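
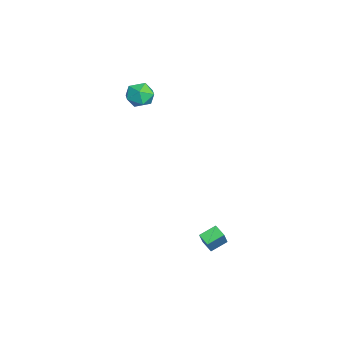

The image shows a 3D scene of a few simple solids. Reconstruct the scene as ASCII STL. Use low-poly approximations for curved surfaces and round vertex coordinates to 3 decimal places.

solid 
facet normal -0.554 0.158 -0.818
outer loop
vertex 3.01 3.801 -3.964
vertex 3.615 4.228 -4.291
vertex 3.418 2.874 -4.42
endloop
endfacet
facet normal -0.747 -0.528 0.404
outer loop
vertex 4.265 2.632 -3.169
vertex 3.01 3.801 -3.964
vertex 3.418 2.874 -4.42
endloop
endfacet
facet normal -0.554 0.158 -0.817
outer loop
vertex 3.418 2.874 -4.42
vertex 3.615 4.228 -4.291
vertex 4.023 3.302 -4.747
endloop
endfacet
facet normal 0.368 -0.834 -0.411
outer loop
vertex 4.023 3.302 -4.747
vertex 4.265 2.632 -3.169
vertex 3.418 2.874 -4.42
endloop
endfacet
facet normal -0.367 0.835 0.410
outer loop
vertex 3.01 3.801 -3.964
vertex 4.462 3.986 -3.04
vertex 3.615 4.228 -4.291
endloop
endfacet
facet normal -0.747 -0.528 0.403
outer loop
vertex 3.857 3.558 -2.713
vertex 3.01 3.801 -3.964
vertex 4.265 2.632 -3.169
endloop
endfacet
facet normal -0.368 0.834 0.411
outer loop
vertex 3.857 3.558 -2.713
vertex 4.462 3.986 -3.04
vertex 3.01 3.801 -3.964
endloop
endfacet
facet normal 0.747 0.528 -0.404
outer loop
vertex 3.615 4.228 -4.291
vertex 4.462 3.986 -3.04
vertex 4.023 3.302 -4.747
endloop
endfacet
facet normal 0.367 -0.835 -0.411
outer loop
vertex 4.87 3.059 -3.496
vertex 4.265 2.632 -3.169
vertex 4.023 3.302 -4.747
endloop
endfacet
facet normal 0.748 0.528 -0.404
outer loop
vertex 4.023 3.302 -4.747
vertex 4.462 3.986 -3.04
vertex 4.87 3.059 -3.496
endloop
endfacet
facet normal 0.554 -0.159 0.817
outer loop
vertex 4.87 3.059 -3.496
vertex 3.857 3.558 -2.713
vertex 4.265 2.632 -3.169
endloop
endfacet
facet normal 0.554 -0.158 0.817
outer loop
vertex 4.462 3.986 -3.04
vertex 3.857 3.558 -2.713
vertex 4.87 3.059 -3.496
endloop
endfacet
facet normal -0.630 -0.717 0.298
outer loop
vertex -3.532 -0.588 4.043
vertex -3.034 -1.239 3.53
vertex -2.796 -1.065 4.451
endloop
endfacet
facet normal -0.573 -0.206 0.793
outer loop
vertex -3.532 -0.588 4.043
vertex -2.796 -1.065 4.451
vertex -2.909 -0.118 4.615
endloop
endfacet
facet normal -0.765 0.413 0.494
outer loop
vertex -3.532 -0.588 4.043
vertex -2.909 -0.118 4.615
vertex -3.217 0.292 3.795
endloop
endfacet
facet normal -0.941 0.284 -0.185
outer loop
vertex -3.532 -0.588 4.043
vertex -3.217 0.292 3.795
vertex -3.294 -0.4 3.124
endloop
endfacet
facet normal -0.857 -0.414 -0.307
outer loop
vertex -3.532 -0.588 4.043
vertex -3.294 -0.4 3.124
vertex -3.034 -1.239 3.53
endloop
endfacet
facet normal 0.113 -0.157 0.981
outer loop
vertex -2.909 -0.118 4.615
vertex -2.796 -1.065 4.451
vertex -2.026 -0.48 4.456
endloop
endfacet
facet normal 0.021 -0.983 0.180
outer loop
vertex -2.796 -1.065 4.451
vertex -3.034 -1.239 3.53
vertex -2.103 -1.172 3.785
endloop
endfacet
facet normal -0.346 -0.493 -0.798
outer loop
vertex -3.034 -1.239 3.53
vertex -3.294 -0.4 3.124
vertex -2.411 -0.762 2.965
endloop
endfacet
facet normal -0.480 0.637 -0.602
outer loop
vertex -3.294 -0.4 3.124
vertex -3.217 0.292 3.795
vertex -2.524 0.185 3.129
endloop
endfacet
facet normal -0.197 0.845 0.497
outer loop
vertex -3.217 0.292 3.795
vertex -2.909 -0.118 4.615
vertex -2.286 0.359 4.05
endloop
endfacet
facet normal 0.941 -0.284 0.185
outer loop
vertex -1.788 -0.292 3.537
vertex -2.026 -0.48 4.456
vertex -2.103 -1.172 3.785
endloop
endfacet
facet normal 0.765 -0.413 -0.494
outer loop
vertex -1.788 -0.292 3.537
vertex -2.103 -1.172 3.785
vertex -2.411 -0.762 2.965
endloop
endfacet
facet normal 0.573 0.206 -0.793
outer loop
vertex -1.788 -0.292 3.537
vertex -2.411 -0.762 2.965
vertex -2.524 0.185 3.129
endloop
endfacet
facet normal 0.630 0.717 -0.298
outer loop
vertex -1.788 -0.292 3.537
vertex -2.524 0.185 3.129
vertex -2.286 0.359 4.05
endloop
endfacet
facet normal 0.857 0.414 0.307
outer loop
vertex -1.788 -0.292 3.537
vertex -2.286 0.359 4.05
vertex -2.026 -0.48 4.456
endloop
endfacet
facet normal 0.480 -0.637 0.602
outer loop
vertex -2.103 -1.172 3.785
vertex -2.026 -0.48 4.456
vertex -2.796 -1.065 4.451
endloop
endfacet
facet normal 0.197 -0.845 -0.497
outer loop
vertex -2.411 -0.762 2.965
vertex -2.103 -1.172 3.785
vertex -3.034 -1.239 3.53
endloop
endfacet
facet normal -0.113 0.157 -0.981
outer loop
vertex -2.524 0.185 3.129
vertex -2.411 -0.762 2.965
vertex -3.294 -0.4 3.124
endloop
endfacet
facet normal -0.021 0.983 -0.180
outer loop
vertex -2.286 0.359 4.05
vertex -2.524 0.185 3.129
vertex -3.217 0.292 3.795
endloop
endfacet
facet normal 0.346 0.493 0.798
outer loop
vertex -2.026 -0.48 4.456
vertex -2.286 0.359 4.05
vertex -2.909 -0.118 4.615
endloop
endfacet

endsolid


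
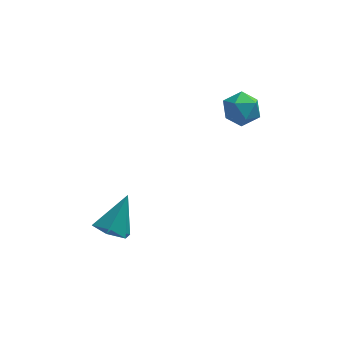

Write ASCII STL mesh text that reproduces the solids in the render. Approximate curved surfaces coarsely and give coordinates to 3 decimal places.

solid 
facet normal 0.139 -0.034 0.990
outer loop
vertex 2.166 0.959 0.617
vertex 1.937 0.338 0.628
vertex 2.584 0.451 0.541
endloop
endfacet
facet normal 0.611 0.401 0.682
outer loop
vertex 2.166 0.959 0.617
vertex 2.584 0.451 0.541
vertex 2.649 0.992 0.165
endloop
endfacet
facet normal 0.250 0.909 0.334
outer loop
vertex 2.166 0.959 0.617
vertex 2.649 0.992 0.165
vertex 2.042 1.213 0.018
endloop
endfacet
facet normal -0.446 0.787 0.426
outer loop
vertex 2.166 0.959 0.617
vertex 2.042 1.213 0.018
vertex 1.602 0.809 0.304
endloop
endfacet
facet normal -0.516 0.205 0.832
outer loop
vertex 2.166 0.959 0.617
vertex 1.602 0.809 0.304
vertex 1.937 0.338 0.628
endloop
endfacet
facet normal 0.979 0.022 0.201
outer loop
vertex 2.649 0.992 0.165
vertex 2.584 0.451 0.541
vertex 2.718 0.391 -0.104
endloop
endfacet
facet normal 0.213 -0.682 0.700
outer loop
vertex 2.584 0.451 0.541
vertex 1.937 0.338 0.628
vertex 2.278 -0.013 0.182
endloop
endfacet
facet normal -0.846 -0.296 0.444
outer loop
vertex 1.937 0.338 0.628
vertex 1.602 0.809 0.304
vertex 1.671 0.208 0.035
endloop
endfacet
facet normal -0.732 0.647 -0.212
outer loop
vertex 1.602 0.809 0.304
vertex 2.042 1.213 0.018
vertex 1.736 0.749 -0.341
endloop
endfacet
facet normal 0.395 0.844 -0.362
outer loop
vertex 2.042 1.213 0.018
vertex 2.649 0.992 0.165
vertex 2.383 0.862 -0.428
endloop
endfacet
facet normal 0.446 -0.787 -0.426
outer loop
vertex 2.154 0.241 -0.417
vertex 2.718 0.391 -0.104
vertex 2.278 -0.013 0.182
endloop
endfacet
facet normal -0.250 -0.909 -0.334
outer loop
vertex 2.154 0.241 -0.417
vertex 2.278 -0.013 0.182
vertex 1.671 0.208 0.035
endloop
endfacet
facet normal -0.611 -0.401 -0.682
outer loop
vertex 2.154 0.241 -0.417
vertex 1.671 0.208 0.035
vertex 1.736 0.749 -0.341
endloop
endfacet
facet normal -0.139 0.034 -0.990
outer loop
vertex 2.154 0.241 -0.417
vertex 1.736 0.749 -0.341
vertex 2.383 0.862 -0.428
endloop
endfacet
facet normal 0.516 -0.205 -0.832
outer loop
vertex 2.154 0.241 -0.417
vertex 2.383 0.862 -0.428
vertex 2.718 0.391 -0.104
endloop
endfacet
facet normal 0.732 -0.647 0.212
outer loop
vertex 2.278 -0.013 0.182
vertex 2.718 0.391 -0.104
vertex 2.584 0.451 0.541
endloop
endfacet
facet normal -0.395 -0.844 0.362
outer loop
vertex 1.671 0.208 0.035
vertex 2.278 -0.013 0.182
vertex 1.937 0.338 0.628
endloop
endfacet
facet normal -0.979 -0.022 -0.201
outer loop
vertex 1.736 0.749 -0.341
vertex 1.671 0.208 0.035
vertex 1.602 0.809 0.304
endloop
endfacet
facet normal -0.213 0.682 -0.700
outer loop
vertex 2.383 0.862 -0.428
vertex 1.736 0.749 -0.341
vertex 2.042 1.213 0.018
endloop
endfacet
facet normal 0.846 0.296 -0.444
outer loop
vertex 2.718 0.391 -0.104
vertex 2.383 0.862 -0.428
vertex 2.649 0.992 0.165
endloop
endfacet
facet normal -0.374 -0.500 -0.781
outer loop
vertex -1.343 -2.163 -3.627
vertex -1.795 -1.703 -3.705
vertex -1.224 -1.652 -4.011
endloop
endfacet
facet normal 0.983 -0.146 0.111
outer loop
vertex -1.343 -2.163 -3.627
vertex -1.224 -1.652 -4.011
vertex -1.285 -1.017 -2.635
endloop
endfacet
facet normal -0.374 -0.501 -0.781
outer loop
vertex -1.224 -1.652 -4.011
vertex -1.795 -1.703 -3.705
vertex -1.677 -1.192 -4.089
endloop
endfacet
facet normal 0.709 0.652 -0.270
outer loop
vertex -1.224 -1.652 -4.011
vertex -1.677 -1.192 -4.089
vertex -1.285 -1.017 -2.635
endloop
endfacet
facet normal -0.373 -0.501 -0.781
outer loop
vertex -1.677 -1.192 -4.089
vertex -1.795 -1.703 -3.705
vertex -2.248 -1.243 -3.784
endloop
endfacet
facet normal -0.133 0.988 -0.083
outer loop
vertex -1.677 -1.192 -4.089
vertex -2.248 -1.243 -3.784
vertex -1.285 -1.017 -2.635
endloop
endfacet
facet normal -0.372 -0.501 -0.782
outer loop
vertex -2.248 -1.243 -3.784
vertex -1.795 -1.703 -3.705
vertex -2.367 -1.754 -3.4
endloop
endfacet
facet normal -0.700 0.526 0.483
outer loop
vertex -2.248 -1.243 -3.784
vertex -2.367 -1.754 -3.4
vertex -1.285 -1.017 -2.635
endloop
endfacet
facet normal -0.372 -0.501 -0.782
outer loop
vertex -2.367 -1.754 -3.4
vertex -1.795 -1.703 -3.705
vertex -1.914 -2.214 -3.321
endloop
endfacet
facet normal -0.426 -0.271 0.863
outer loop
vertex -2.367 -1.754 -3.4
vertex -1.914 -2.214 -3.321
vertex -1.285 -1.017 -2.635
endloop
endfacet
facet normal -0.374 -0.500 -0.781
outer loop
vertex -1.914 -2.214 -3.321
vertex -1.795 -1.703 -3.705
vertex -1.343 -2.163 -3.627
endloop
endfacet
facet normal 0.417 -0.607 0.677
outer loop
vertex -1.914 -2.214 -3.321
vertex -1.343 -2.163 -3.627
vertex -1.285 -1.017 -2.635
endloop
endfacet

endsolid


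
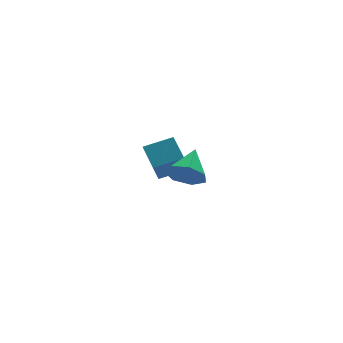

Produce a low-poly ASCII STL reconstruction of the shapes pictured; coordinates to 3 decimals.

solid 
facet normal -0.570 -0.649 -0.503
outer loop
vertex -0.484 -2.053 -0.634
vertex -0.919 -2.348 0.24
vertex -1.207 -1.603 -0.395
endloop
endfacet
facet normal 0.337 0.802 -0.493
outer loop
vertex -0.484 -2.053 -0.634
vertex -1.207 -1.603 -0.395
vertex 0.079 -1.212 1.12
endloop
endfacet
facet normal -0.570 -0.649 -0.503
outer loop
vertex -1.207 -1.603 -0.395
vertex -0.919 -2.348 0.24
vertex -1.714 -1.713 0.322
endloop
endfacet
facet normal -0.256 0.966 -0.032
outer loop
vertex -1.207 -1.603 -0.395
vertex -1.714 -1.713 0.322
vertex 0.079 -1.212 1.12
endloop
endfacet
facet normal -0.571 -0.649 -0.503
outer loop
vertex -1.714 -1.713 0.322
vertex -0.919 -2.348 0.24
vertex -1.622 -2.301 0.977
endloop
endfacet
facet normal -0.456 0.630 0.629
outer loop
vertex -1.714 -1.713 0.322
vertex -1.622 -2.301 0.977
vertex 0.079 -1.212 1.12
endloop
endfacet
facet normal -0.571 -0.648 -0.504
outer loop
vertex -1.622 -2.301 0.977
vertex -0.919 -2.348 0.24
vertex -1.002 -2.925 1.077
endloop
endfacet
facet normal -0.113 0.047 0.992
outer loop
vertex -1.622 -2.301 0.977
vertex -1.002 -2.925 1.077
vertex 0.079 -1.212 1.12
endloop
endfacet
facet normal -0.570 -0.649 -0.504
outer loop
vertex -1.002 -2.925 1.077
vertex -0.919 -2.348 0.24
vertex -0.319 -3.113 0.546
endloop
endfacet
facet normal 0.515 -0.345 0.785
outer loop
vertex -1.002 -2.925 1.077
vertex -0.319 -3.113 0.546
vertex 0.079 -1.212 1.12
endloop
endfacet
facet normal -0.571 -0.649 -0.503
outer loop
vertex -0.319 -3.113 0.546
vertex -0.919 -2.348 0.24
vertex -0.089 -2.726 -0.215
endloop
endfacet
facet normal 0.955 -0.249 0.162
outer loop
vertex -0.319 -3.113 0.546
vertex -0.089 -2.726 -0.215
vertex 0.079 -1.212 1.12
endloop
endfacet
facet normal -0.571 -0.649 -0.503
outer loop
vertex -0.089 -2.726 -0.215
vertex -0.919 -2.348 0.24
vertex -0.484 -2.053 -0.634
endloop
endfacet
facet normal 0.876 0.261 -0.406
outer loop
vertex -0.089 -2.726 -0.215
vertex -0.484 -2.053 -0.634
vertex 0.079 -1.212 1.12
endloop
endfacet
facet normal -0.375 -0.422 0.825
outer loop
vertex 1.15 2.387 -1.536
vertex 1.205 3.791 -0.793
vertex -0.332 2.713 -2.042
endloop
endfacet
facet normal -0.035 -0.883 -0.467
outer loop
vertex 0.215 3.329 -3.247
vertex 1.15 2.387 -1.536
vertex -0.332 2.713 -2.042
endloop
endfacet
facet normal -0.375 -0.422 0.825
outer loop
vertex -0.332 2.713 -2.042
vertex 1.205 3.791 -0.793
vertex -0.277 4.117 -1.299
endloop
endfacet
facet normal -0.926 0.204 -0.316
outer loop
vertex -0.277 4.117 -1.299
vertex 0.215 3.329 -3.247
vertex -0.332 2.713 -2.042
endloop
endfacet
facet normal 0.926 -0.204 0.316
outer loop
vertex 1.15 2.387 -1.536
vertex 1.752 4.407 -1.998
vertex 1.205 3.791 -0.793
endloop
endfacet
facet normal -0.035 -0.883 -0.467
outer loop
vertex 1.697 3.003 -2.741
vertex 1.15 2.387 -1.536
vertex 0.215 3.329 -3.247
endloop
endfacet
facet normal 0.926 -0.204 0.316
outer loop
vertex 1.697 3.003 -2.741
vertex 1.752 4.407 -1.998
vertex 1.15 2.387 -1.536
endloop
endfacet
facet normal 0.035 0.883 0.467
outer loop
vertex 1.205 3.791 -0.793
vertex 1.752 4.407 -1.998
vertex -0.277 4.117 -1.299
endloop
endfacet
facet normal -0.926 0.204 -0.316
outer loop
vertex 0.27 4.733 -2.504
vertex 0.215 3.329 -3.247
vertex -0.277 4.117 -1.299
endloop
endfacet
facet normal 0.035 0.883 0.467
outer loop
vertex -0.277 4.117 -1.299
vertex 1.752 4.407 -1.998
vertex 0.27 4.733 -2.504
endloop
endfacet
facet normal 0.375 0.422 -0.825
outer loop
vertex 0.27 4.733 -2.504
vertex 1.697 3.003 -2.741
vertex 0.215 3.329 -3.247
endloop
endfacet
facet normal 0.375 0.422 -0.825
outer loop
vertex 1.752 4.407 -1.998
vertex 1.697 3.003 -2.741
vertex 0.27 4.733 -2.504
endloop
endfacet

endsolid


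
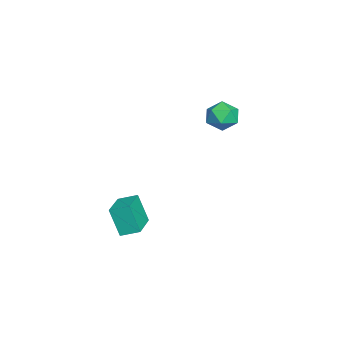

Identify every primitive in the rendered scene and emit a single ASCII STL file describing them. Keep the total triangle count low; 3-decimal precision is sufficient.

solid 
facet normal -0.979 0.098 -0.176
outer loop
vertex 0.467 -3.234 -0.828
vertex 0.492 -2.466 -0.542
vertex 0.728 -2.793 -2.034
endloop
endfacet
facet normal -0.030 -0.937 -0.349
outer loop
vertex 2.148 -2.934 -1.778
vertex 0.467 -3.234 -0.828
vertex 0.728 -2.793 -2.034
endloop
endfacet
facet normal -0.979 0.098 -0.176
outer loop
vertex 0.728 -2.793 -2.034
vertex 0.492 -2.466 -0.542
vertex 0.753 -2.025 -1.748
endloop
endfacet
facet normal 0.199 0.336 -0.920
outer loop
vertex 0.753 -2.025 -1.748
vertex 2.148 -2.934 -1.778
vertex 0.728 -2.793 -2.034
endloop
endfacet
facet normal -0.199 -0.336 0.920
outer loop
vertex 0.467 -3.234 -0.828
vertex 1.912 -2.607 -0.286
vertex 0.492 -2.466 -0.542
endloop
endfacet
facet normal -0.030 -0.937 -0.349
outer loop
vertex 1.887 -3.375 -0.572
vertex 0.467 -3.234 -0.828
vertex 2.148 -2.934 -1.778
endloop
endfacet
facet normal -0.199 -0.336 0.920
outer loop
vertex 1.887 -3.375 -0.572
vertex 1.912 -2.607 -0.286
vertex 0.467 -3.234 -0.828
endloop
endfacet
facet normal 0.030 0.937 0.349
outer loop
vertex 0.492 -2.466 -0.542
vertex 1.912 -2.607 -0.286
vertex 0.753 -2.025 -1.748
endloop
endfacet
facet normal 0.199 0.336 -0.920
outer loop
vertex 2.173 -2.166 -1.492
vertex 2.148 -2.934 -1.778
vertex 0.753 -2.025 -1.748
endloop
endfacet
facet normal 0.030 0.937 0.349
outer loop
vertex 0.753 -2.025 -1.748
vertex 1.912 -2.607 -0.286
vertex 2.173 -2.166 -1.492
endloop
endfacet
facet normal 0.979 -0.098 0.176
outer loop
vertex 2.173 -2.166 -1.492
vertex 1.887 -3.375 -0.572
vertex 2.148 -2.934 -1.778
endloop
endfacet
facet normal 0.979 -0.098 0.176
outer loop
vertex 1.912 -2.607 -0.286
vertex 1.887 -3.375 -0.572
vertex 2.173 -2.166 -1.492
endloop
endfacet
facet normal 0.219 -0.041 0.975
outer loop
vertex -3.204 0.756 2.265
vertex -3.845 0.354 2.392
vertex -3.19 -0.01 2.23
endloop
endfacet
facet normal 0.814 -0.012 0.581
outer loop
vertex -3.204 0.756 2.265
vertex -3.19 -0.01 2.23
vertex -2.811 0.405 1.707
endloop
endfacet
facet normal 0.790 0.584 0.189
outer loop
vertex -3.204 0.756 2.265
vertex -2.811 0.405 1.707
vertex -3.232 1.026 1.547
endloop
endfacet
facet normal 0.180 0.923 0.340
outer loop
vertex -3.204 0.756 2.265
vertex -3.232 1.026 1.547
vertex -3.871 0.995 1.97
endloop
endfacet
facet normal -0.173 0.537 0.826
outer loop
vertex -3.204 0.756 2.265
vertex -3.871 0.995 1.97
vertex -3.845 0.354 2.392
endloop
endfacet
facet normal 0.811 -0.569 0.137
outer loop
vertex -2.811 0.405 1.707
vertex -3.19 -0.01 2.23
vertex -3.209 -0.215 1.49
endloop
endfacet
facet normal -0.151 -0.616 0.773
outer loop
vertex -3.19 -0.01 2.23
vertex -3.845 0.354 2.392
vertex -3.848 -0.246 1.913
endloop
endfacet
facet normal -0.785 0.318 0.531
outer loop
vertex -3.845 0.354 2.392
vertex -3.871 0.995 1.97
vertex -4.269 0.375 1.753
endloop
endfacet
facet normal -0.215 0.943 -0.256
outer loop
vertex -3.871 0.995 1.97
vertex -3.232 1.026 1.547
vertex -3.89 0.79 1.23
endloop
endfacet
facet normal 0.772 0.395 -0.499
outer loop
vertex -3.232 1.026 1.547
vertex -2.811 0.405 1.707
vertex -3.235 0.426 1.068
endloop
endfacet
facet normal -0.180 -0.923 -0.340
outer loop
vertex -3.876 0.024 1.195
vertex -3.209 -0.215 1.49
vertex -3.848 -0.246 1.913
endloop
endfacet
facet normal -0.790 -0.584 -0.189
outer loop
vertex -3.876 0.024 1.195
vertex -3.848 -0.246 1.913
vertex -4.269 0.375 1.753
endloop
endfacet
facet normal -0.814 0.012 -0.581
outer loop
vertex -3.876 0.024 1.195
vertex -4.269 0.375 1.753
vertex -3.89 0.79 1.23
endloop
endfacet
facet normal -0.219 0.041 -0.975
outer loop
vertex -3.876 0.024 1.195
vertex -3.89 0.79 1.23
vertex -3.235 0.426 1.068
endloop
endfacet
facet normal 0.173 -0.537 -0.826
outer loop
vertex -3.876 0.024 1.195
vertex -3.235 0.426 1.068
vertex -3.209 -0.215 1.49
endloop
endfacet
facet normal 0.215 -0.943 0.256
outer loop
vertex -3.848 -0.246 1.913
vertex -3.209 -0.215 1.49
vertex -3.19 -0.01 2.23
endloop
endfacet
facet normal -0.772 -0.395 0.499
outer loop
vertex -4.269 0.375 1.753
vertex -3.848 -0.246 1.913
vertex -3.845 0.354 2.392
endloop
endfacet
facet normal -0.811 0.569 -0.137
outer loop
vertex -3.89 0.79 1.23
vertex -4.269 0.375 1.753
vertex -3.871 0.995 1.97
endloop
endfacet
facet normal 0.151 0.616 -0.773
outer loop
vertex -3.235 0.426 1.068
vertex -3.89 0.79 1.23
vertex -3.232 1.026 1.547
endloop
endfacet
facet normal 0.785 -0.318 -0.531
outer loop
vertex -3.209 -0.215 1.49
vertex -3.235 0.426 1.068
vertex -2.811 0.405 1.707
endloop
endfacet

endsolid


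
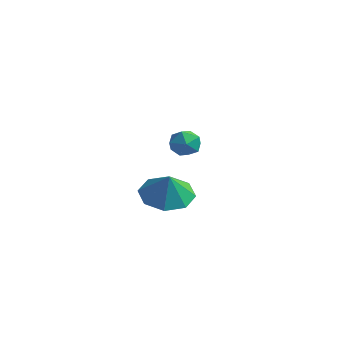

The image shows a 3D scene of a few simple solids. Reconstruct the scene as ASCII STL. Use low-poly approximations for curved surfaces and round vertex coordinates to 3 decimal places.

solid 
facet normal -0.399 0.254 -0.881
outer loop
vertex 3.12 -2.949 -3.038
vertex 2.362 -3.709 -2.914
vertex 2.447 -2.665 -2.651
endloop
endfacet
facet normal 0.580 0.530 0.619
outer loop
vertex 3.12 -2.949 -3.038
vertex 2.447 -2.665 -2.651
vertex 2.838 -4.011 -1.866
endloop
endfacet
facet normal -0.399 0.254 -0.881
outer loop
vertex 2.447 -2.665 -2.651
vertex 2.362 -3.709 -2.914
vertex 1.725 -2.992 -2.418
endloop
endfacet
facet normal 0.044 0.513 0.857
outer loop
vertex 2.447 -2.665 -2.651
vertex 1.725 -2.992 -2.418
vertex 2.838 -4.011 -1.866
endloop
endfacet
facet normal -0.400 0.254 -0.881
outer loop
vertex 1.725 -2.992 -2.418
vertex 2.362 -3.709 -2.914
vertex 1.376 -3.739 -2.475
endloop
endfacet
facet normal -0.367 0.101 0.925
outer loop
vertex 1.725 -2.992 -2.418
vertex 1.376 -3.739 -2.475
vertex 2.838 -4.011 -1.866
endloop
endfacet
facet normal -0.400 0.255 -0.880
outer loop
vertex 1.376 -3.739 -2.475
vertex 2.362 -3.709 -2.914
vertex 1.605 -4.468 -2.79
endloop
endfacet
facet normal -0.413 -0.467 0.782
outer loop
vertex 1.376 -3.739 -2.475
vertex 1.605 -4.468 -2.79
vertex 2.838 -4.011 -1.866
endloop
endfacet
facet normal -0.399 0.254 -0.881
outer loop
vertex 1.605 -4.468 -2.79
vertex 2.362 -3.709 -2.914
vertex 2.278 -4.752 -3.177
endloop
endfacet
facet normal -0.067 -0.856 0.512
outer loop
vertex 1.605 -4.468 -2.79
vertex 2.278 -4.752 -3.177
vertex 2.838 -4.011 -1.866
endloop
endfacet
facet normal -0.399 0.254 -0.881
outer loop
vertex 2.278 -4.752 -3.177
vertex 2.362 -3.709 -2.914
vertex 3.0 -4.425 -3.41
endloop
endfacet
facet normal 0.469 -0.840 0.274
outer loop
vertex 2.278 -4.752 -3.177
vertex 3.0 -4.425 -3.41
vertex 2.838 -4.011 -1.866
endloop
endfacet
facet normal -0.400 0.254 -0.881
outer loop
vertex 3.0 -4.425 -3.41
vertex 2.362 -3.709 -2.914
vertex 3.349 -3.678 -3.353
endloop
endfacet
facet normal 0.880 -0.427 0.207
outer loop
vertex 3.0 -4.425 -3.41
vertex 3.349 -3.678 -3.353
vertex 2.838 -4.011 -1.866
endloop
endfacet
facet normal -0.400 0.255 -0.881
outer loop
vertex 3.349 -3.678 -3.353
vertex 2.362 -3.709 -2.914
vertex 3.12 -2.949 -3.038
endloop
endfacet
facet normal 0.926 0.140 0.350
outer loop
vertex 3.349 -3.678 -3.353
vertex 3.12 -2.949 -3.038
vertex 2.838 -4.011 -1.866
endloop
endfacet
facet normal 0.278 0.849 0.450
outer loop
vertex -1.46 1.668 -2.712
vertex -1.842 1.458 -2.08
vertex -1.105 1.262 -2.165
endloop
endfacet
facet normal 0.768 0.640 -0.024
outer loop
vertex -1.46 1.668 -2.712
vertex -1.105 1.262 -2.165
vertex -0.988 1.094 -2.905
endloop
endfacet
facet normal 0.453 0.596 -0.664
outer loop
vertex -1.46 1.668 -2.712
vertex -0.988 1.094 -2.905
vertex -1.654 1.186 -3.277
endloop
endfacet
facet normal -0.234 0.778 -0.583
outer loop
vertex -1.46 1.668 -2.712
vertex -1.654 1.186 -3.277
vertex -2.181 1.41 -2.767
endloop
endfacet
facet normal -0.342 0.934 0.104
outer loop
vertex -1.46 1.668 -2.712
vertex -2.181 1.41 -2.767
vertex -1.842 1.458 -2.08
endloop
endfacet
facet normal 0.987 -0.015 0.159
outer loop
vertex -0.988 1.094 -2.905
vertex -1.105 1.262 -2.165
vertex -1.079 0.53 -2.393
endloop
endfacet
facet normal 0.193 0.324 0.926
outer loop
vertex -1.105 1.262 -2.165
vertex -1.842 1.458 -2.08
vertex -1.606 0.754 -1.883
endloop
endfacet
facet normal -0.807 0.463 0.366
outer loop
vertex -1.842 1.458 -2.08
vertex -2.181 1.41 -2.767
vertex -2.272 0.846 -2.255
endloop
endfacet
facet normal -0.632 0.210 -0.746
outer loop
vertex -2.181 1.41 -2.767
vertex -1.654 1.186 -3.277
vertex -2.155 0.678 -2.995
endloop
endfacet
facet normal 0.477 -0.085 -0.875
outer loop
vertex -1.654 1.186 -3.277
vertex -0.988 1.094 -2.905
vertex -1.418 0.482 -3.08
endloop
endfacet
facet normal 0.234 -0.778 0.583
outer loop
vertex -1.8 0.272 -2.448
vertex -1.079 0.53 -2.393
vertex -1.606 0.754 -1.883
endloop
endfacet
facet normal -0.453 -0.596 0.664
outer loop
vertex -1.8 0.272 -2.448
vertex -1.606 0.754 -1.883
vertex -2.272 0.846 -2.255
endloop
endfacet
facet normal -0.768 -0.640 0.024
outer loop
vertex -1.8 0.272 -2.448
vertex -2.272 0.846 -2.255
vertex -2.155 0.678 -2.995
endloop
endfacet
facet normal -0.278 -0.849 -0.450
outer loop
vertex -1.8 0.272 -2.448
vertex -2.155 0.678 -2.995
vertex -1.418 0.482 -3.08
endloop
endfacet
facet normal 0.342 -0.934 -0.104
outer loop
vertex -1.8 0.272 -2.448
vertex -1.418 0.482 -3.08
vertex -1.079 0.53 -2.393
endloop
endfacet
facet normal 0.632 -0.210 0.746
outer loop
vertex -1.606 0.754 -1.883
vertex -1.079 0.53 -2.393
vertex -1.105 1.262 -2.165
endloop
endfacet
facet normal -0.477 0.085 0.875
outer loop
vertex -2.272 0.846 -2.255
vertex -1.606 0.754 -1.883
vertex -1.842 1.458 -2.08
endloop
endfacet
facet normal -0.987 0.015 -0.159
outer loop
vertex -2.155 0.678 -2.995
vertex -2.272 0.846 -2.255
vertex -2.181 1.41 -2.767
endloop
endfacet
facet normal -0.193 -0.324 -0.926
outer loop
vertex -1.418 0.482 -3.08
vertex -2.155 0.678 -2.995
vertex -1.654 1.186 -3.277
endloop
endfacet
facet normal 0.807 -0.463 -0.366
outer loop
vertex -1.079 0.53 -2.393
vertex -1.418 0.482 -3.08
vertex -0.988 1.094 -2.905
endloop
endfacet

endsolid


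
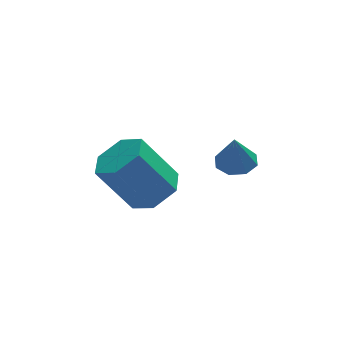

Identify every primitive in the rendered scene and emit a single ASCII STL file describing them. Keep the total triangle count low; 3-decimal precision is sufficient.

solid 
facet normal 0.530 -0.202 -0.824
outer loop
vertex -2.345 -3.388 0.312
vertex -3.114 -3.573 -0.137
vertex -2.783 -2.726 -0.132
endloop
endfacet
facet normal 0.699 0.655 0.288
outer loop
vertex -2.345 -3.388 0.312
vertex -2.783 -2.726 -0.132
vertex -3.356 -3.001 1.886
endloop
endfacet
facet normal 0.698 0.656 0.288
outer loop
vertex -3.356 -3.001 1.886
vertex -2.783 -2.726 -0.132
vertex -3.795 -2.339 1.441
endloop
endfacet
facet normal -0.529 0.203 0.824
outer loop
vertex -3.356 -3.001 1.886
vertex -3.795 -2.339 1.441
vertex -4.126 -3.187 1.437
endloop
endfacet
facet normal 0.529 -0.202 -0.824
outer loop
vertex -2.783 -2.726 -0.132
vertex -3.114 -3.573 -0.137
vertex -3.553 -2.912 -0.581
endloop
endfacet
facet normal -0.068 0.958 -0.280
outer loop
vertex -2.783 -2.726 -0.132
vertex -3.553 -2.912 -0.581
vertex -3.795 -2.339 1.441
endloop
endfacet
facet normal -0.068 0.958 -0.280
outer loop
vertex -3.795 -2.339 1.441
vertex -3.553 -2.912 -0.581
vertex -4.564 -2.525 0.992
endloop
endfacet
facet normal -0.530 0.203 0.823
outer loop
vertex -3.795 -2.339 1.441
vertex -4.564 -2.525 0.992
vertex -4.126 -3.187 1.437
endloop
endfacet
facet normal 0.529 -0.202 -0.824
outer loop
vertex -3.553 -2.912 -0.581
vertex -3.114 -3.573 -0.137
vertex -3.884 -3.759 -0.586
endloop
endfacet
facet normal -0.766 0.303 -0.567
outer loop
vertex -3.553 -2.912 -0.581
vertex -3.884 -3.759 -0.586
vertex -4.564 -2.525 0.992
endloop
endfacet
facet normal -0.767 0.302 -0.567
outer loop
vertex -4.564 -2.525 0.992
vertex -3.884 -3.759 -0.586
vertex -4.895 -3.372 0.988
endloop
endfacet
facet normal -0.530 0.203 0.824
outer loop
vertex -4.564 -2.525 0.992
vertex -4.895 -3.372 0.988
vertex -4.126 -3.187 1.437
endloop
endfacet
facet normal 0.529 -0.203 -0.824
outer loop
vertex -3.884 -3.759 -0.586
vertex -3.114 -3.573 -0.137
vertex -3.445 -4.421 -0.141
endloop
endfacet
facet normal -0.698 -0.656 -0.287
outer loop
vertex -3.884 -3.759 -0.586
vertex -3.445 -4.421 -0.141
vertex -4.895 -3.372 0.988
endloop
endfacet
facet normal -0.698 -0.655 -0.288
outer loop
vertex -4.895 -3.372 0.988
vertex -3.445 -4.421 -0.141
vertex -4.457 -4.034 1.432
endloop
endfacet
facet normal -0.530 0.202 0.824
outer loop
vertex -4.895 -3.372 0.988
vertex -4.457 -4.034 1.432
vertex -4.126 -3.187 1.437
endloop
endfacet
facet normal 0.530 -0.203 -0.823
outer loop
vertex -3.445 -4.421 -0.141
vertex -3.114 -3.573 -0.137
vertex -2.676 -4.235 0.308
endloop
endfacet
facet normal 0.068 -0.958 0.280
outer loop
vertex -3.445 -4.421 -0.141
vertex -2.676 -4.235 0.308
vertex -4.457 -4.034 1.432
endloop
endfacet
facet normal 0.068 -0.958 0.280
outer loop
vertex -4.457 -4.034 1.432
vertex -2.676 -4.235 0.308
vertex -3.687 -3.848 1.881
endloop
endfacet
facet normal -0.529 0.202 0.824
outer loop
vertex -4.457 -4.034 1.432
vertex -3.687 -3.848 1.881
vertex -4.126 -3.187 1.437
endloop
endfacet
facet normal 0.530 -0.203 -0.824
outer loop
vertex -2.676 -4.235 0.308
vertex -3.114 -3.573 -0.137
vertex -2.345 -3.388 0.312
endloop
endfacet
facet normal 0.766 -0.302 0.567
outer loop
vertex -2.676 -4.235 0.308
vertex -2.345 -3.388 0.312
vertex -3.687 -3.848 1.881
endloop
endfacet
facet normal 0.766 -0.303 0.567
outer loop
vertex -3.687 -3.848 1.881
vertex -2.345 -3.388 0.312
vertex -3.356 -3.001 1.886
endloop
endfacet
facet normal -0.529 0.202 0.824
outer loop
vertex -3.687 -3.848 1.881
vertex -3.356 -3.001 1.886
vertex -4.126 -3.187 1.437
endloop
endfacet
facet normal 0.115 0.156 -0.981
outer loop
vertex 0.07 -3.502 0.689
vertex -0.591 -3.567 0.601
vertex -0.178 -3.055 0.731
endloop
endfacet
facet normal 0.719 0.342 0.606
outer loop
vertex 0.07 -3.502 0.689
vertex -0.178 -3.055 0.731
vertex -0.729 -3.753 1.779
endloop
endfacet
facet normal 0.116 0.155 -0.981
outer loop
vertex -0.178 -3.055 0.731
vertex -0.591 -3.567 0.601
vertex -0.668 -2.909 0.696
endloop
endfacet
facet normal 0.186 0.770 0.610
outer loop
vertex -0.178 -3.055 0.731
vertex -0.668 -2.909 0.696
vertex -0.729 -3.753 1.779
endloop
endfacet
facet normal 0.115 0.155 -0.981
outer loop
vertex -0.668 -2.909 0.696
vertex -0.591 -3.567 0.601
vertex -1.113 -3.147 0.606
endloop
endfacet
facet normal -0.482 0.704 0.522
outer loop
vertex -0.668 -2.909 0.696
vertex -1.113 -3.147 0.606
vertex -0.729 -3.753 1.779
endloop
endfacet
facet normal 0.115 0.155 -0.981
outer loop
vertex -1.113 -3.147 0.606
vertex -0.591 -3.567 0.601
vertex -1.252 -3.632 0.513
endloop
endfacet
facet normal -0.902 0.184 0.390
outer loop
vertex -1.113 -3.147 0.606
vertex -1.252 -3.632 0.513
vertex -0.729 -3.753 1.779
endloop
endfacet
facet normal 0.115 0.154 -0.981
outer loop
vertex -1.252 -3.632 0.513
vertex -0.591 -3.567 0.601
vertex -1.003 -4.079 0.472
endloop
endfacet
facet normal -0.823 -0.486 0.294
outer loop
vertex -1.252 -3.632 0.513
vertex -1.003 -4.079 0.472
vertex -0.729 -3.753 1.779
endloop
endfacet
facet normal 0.116 0.154 -0.981
outer loop
vertex -1.003 -4.079 0.472
vertex -0.591 -3.567 0.601
vertex -0.513 -4.226 0.507
endloop
endfacet
facet normal -0.294 -0.911 0.289
outer loop
vertex -1.003 -4.079 0.472
vertex -0.513 -4.226 0.507
vertex -0.729 -3.753 1.779
endloop
endfacet
facet normal 0.116 0.154 -0.981
outer loop
vertex -0.513 -4.226 0.507
vertex -0.591 -3.567 0.601
vertex -0.068 -3.987 0.597
endloop
endfacet
facet normal 0.377 -0.845 0.378
outer loop
vertex -0.513 -4.226 0.507
vertex -0.068 -3.987 0.597
vertex -0.729 -3.753 1.779
endloop
endfacet
facet normal 0.116 0.153 -0.981
outer loop
vertex -0.068 -3.987 0.597
vertex -0.591 -3.567 0.601
vertex 0.07 -3.502 0.689
endloop
endfacet
facet normal 0.797 -0.324 0.510
outer loop
vertex -0.068 -3.987 0.597
vertex 0.07 -3.502 0.689
vertex -0.729 -3.753 1.779
endloop
endfacet

endsolid


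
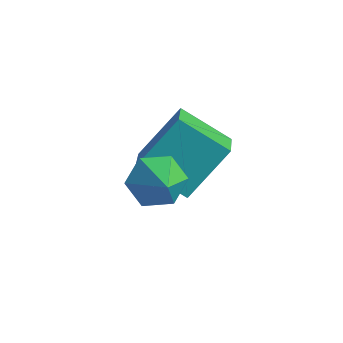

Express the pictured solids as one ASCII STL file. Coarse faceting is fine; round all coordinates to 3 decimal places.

solid 
facet normal -0.769 -0.382 0.513
outer loop
vertex -0.966 -0.147 3.082
vertex -1.823 0.734 2.454
vertex -1.287 -1.544 1.561
endloop
endfacet
facet normal 0.621 -0.638 0.455
outer loop
vertex 0.143 -0.834 0.606
vertex -0.966 -0.147 3.082
vertex -1.287 -1.544 1.561
endloop
endfacet
facet normal -0.769 -0.382 0.513
outer loop
vertex -1.287 -1.544 1.561
vertex -1.823 0.734 2.454
vertex -2.144 -0.663 0.933
endloop
endfacet
facet normal -0.154 -0.668 -0.728
outer loop
vertex -2.144 -0.663 0.933
vertex 0.143 -0.834 0.606
vertex -1.287 -1.544 1.561
endloop
endfacet
facet normal 0.154 0.668 0.728
outer loop
vertex -0.966 -0.147 3.082
vertex -0.393 1.444 1.499
vertex -1.823 0.734 2.454
endloop
endfacet
facet normal 0.621 -0.638 0.455
outer loop
vertex 0.464 0.563 2.127
vertex -0.966 -0.147 3.082
vertex 0.143 -0.834 0.606
endloop
endfacet
facet normal 0.154 0.668 0.728
outer loop
vertex 0.464 0.563 2.127
vertex -0.393 1.444 1.499
vertex -0.966 -0.147 3.082
endloop
endfacet
facet normal -0.621 0.638 -0.455
outer loop
vertex -1.823 0.734 2.454
vertex -0.393 1.444 1.499
vertex -2.144 -0.663 0.933
endloop
endfacet
facet normal -0.154 -0.668 -0.728
outer loop
vertex -0.714 0.047 -0.022
vertex 0.143 -0.834 0.606
vertex -2.144 -0.663 0.933
endloop
endfacet
facet normal -0.621 0.638 -0.455
outer loop
vertex -2.144 -0.663 0.933
vertex -0.393 1.444 1.499
vertex -0.714 0.047 -0.022
endloop
endfacet
facet normal 0.769 0.382 -0.513
outer loop
vertex -0.714 0.047 -0.022
vertex 0.464 0.563 2.127
vertex 0.143 -0.834 0.606
endloop
endfacet
facet normal 0.769 0.382 -0.513
outer loop
vertex -0.393 1.444 1.499
vertex 0.464 0.563 2.127
vertex -0.714 0.047 -0.022
endloop
endfacet
facet normal -0.735 0.366 -0.571
outer loop
vertex 1.316 -2.454 2.393
vertex 0.735 -2.559 3.073
vertex 1.189 -1.787 2.983
endloop
endfacet
facet normal 0.945 0.299 -0.134
outer loop
vertex 1.316 -2.454 2.393
vertex 1.189 -1.787 2.983
vertex 1.705 -3.041 3.827
endloop
endfacet
facet normal -0.735 0.365 -0.572
outer loop
vertex 1.189 -1.787 2.983
vertex 0.735 -2.559 3.073
vertex 0.608 -1.891 3.663
endloop
endfacet
facet normal 0.554 0.610 0.567
outer loop
vertex 1.189 -1.787 2.983
vertex 0.608 -1.891 3.663
vertex 1.705 -3.041 3.827
endloop
endfacet
facet normal -0.735 0.365 -0.572
outer loop
vertex 0.608 -1.891 3.663
vertex 0.735 -2.559 3.073
vertex 0.154 -2.663 3.753
endloop
endfacet
facet normal -0.017 0.125 0.992
outer loop
vertex 0.608 -1.891 3.663
vertex 0.154 -2.663 3.753
vertex 1.705 -3.041 3.827
endloop
endfacet
facet normal -0.734 0.366 -0.572
outer loop
vertex 0.154 -2.663 3.753
vertex 0.735 -2.559 3.073
vertex 0.281 -3.331 3.162
endloop
endfacet
facet normal -0.198 -0.670 0.715
outer loop
vertex 0.154 -2.663 3.753
vertex 0.281 -3.331 3.162
vertex 1.705 -3.041 3.827
endloop
endfacet
facet normal -0.734 0.366 -0.572
outer loop
vertex 0.281 -3.331 3.162
vertex 0.735 -2.559 3.073
vertex 0.862 -3.226 2.483
endloop
endfacet
facet normal 0.193 -0.981 0.014
outer loop
vertex 0.281 -3.331 3.162
vertex 0.862 -3.226 2.483
vertex 1.705 -3.041 3.827
endloop
endfacet
facet normal -0.735 0.366 -0.571
outer loop
vertex 0.862 -3.226 2.483
vertex 0.735 -2.559 3.073
vertex 1.316 -2.454 2.393
endloop
endfacet
facet normal 0.764 -0.497 -0.411
outer loop
vertex 0.862 -3.226 2.483
vertex 1.316 -2.454 2.393
vertex 1.705 -3.041 3.827
endloop
endfacet

endsolid


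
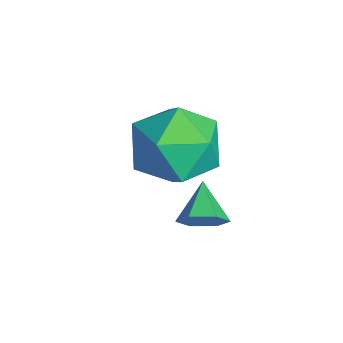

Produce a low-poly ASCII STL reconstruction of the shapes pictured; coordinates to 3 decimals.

solid 
facet normal 0.839 -0.245 -0.486
outer loop
vertex 4.672 -2.029 0.121
vertex 4.318 -2.25 -0.378
vertex 4.508 -1.628 -0.364
endloop
endfacet
facet normal 0.062 0.779 0.623
outer loop
vertex 4.672 -2.029 0.121
vertex 4.508 -1.628 -0.364
vertex 3.362 -1.97 0.178
endloop
endfacet
facet normal 0.838 -0.245 -0.488
outer loop
vertex 4.508 -1.628 -0.364
vertex 4.318 -2.25 -0.378
vertex 4.153 -1.849 -0.862
endloop
endfacet
facet normal -0.351 0.923 -0.159
outer loop
vertex 4.508 -1.628 -0.364
vertex 4.153 -1.849 -0.862
vertex 3.362 -1.97 0.178
endloop
endfacet
facet normal 0.838 -0.244 -0.488
outer loop
vertex 4.153 -1.849 -0.862
vertex 4.318 -2.25 -0.378
vertex 3.964 -2.47 -0.876
endloop
endfacet
facet normal -0.784 0.251 -0.567
outer loop
vertex 4.153 -1.849 -0.862
vertex 3.964 -2.47 -0.876
vertex 3.362 -1.97 0.178
endloop
endfacet
facet normal 0.838 -0.245 -0.487
outer loop
vertex 3.964 -2.47 -0.876
vertex 4.318 -2.25 -0.378
vertex 4.128 -2.871 -0.392
endloop
endfacet
facet normal -0.804 -0.562 -0.193
outer loop
vertex 3.964 -2.47 -0.876
vertex 4.128 -2.871 -0.392
vertex 3.362 -1.97 0.178
endloop
endfacet
facet normal 0.838 -0.246 -0.487
outer loop
vertex 4.128 -2.871 -0.392
vertex 4.318 -2.25 -0.378
vertex 4.482 -2.651 0.107
endloop
endfacet
facet normal -0.392 -0.706 0.590
outer loop
vertex 4.128 -2.871 -0.392
vertex 4.482 -2.651 0.107
vertex 3.362 -1.97 0.178
endloop
endfacet
facet normal 0.839 -0.245 -0.486
outer loop
vertex 4.482 -2.651 0.107
vertex 4.318 -2.25 -0.378
vertex 4.672 -2.029 0.121
endloop
endfacet
facet normal 0.042 -0.035 0.999
outer loop
vertex 4.482 -2.651 0.107
vertex 4.672 -2.029 0.121
vertex 3.362 -1.97 0.178
endloop
endfacet
facet normal -0.611 0.502 0.612
outer loop
vertex 2.32 -2.497 2.162
vertex 3.188 -2.52 3.048
vertex 3.152 -1.58 2.24
endloop
endfacet
facet normal -0.736 0.674 -0.070
outer loop
vertex 2.32 -2.497 2.162
vertex 3.152 -1.58 2.24
vertex 2.837 -2.039 1.131
endloop
endfacet
facet normal -0.904 0.075 -0.420
outer loop
vertex 2.32 -2.497 2.162
vertex 2.837 -2.039 1.131
vertex 2.678 -3.264 1.255
endloop
endfacet
facet normal -0.883 -0.466 0.046
outer loop
vertex 2.32 -2.497 2.162
vertex 2.678 -3.264 1.255
vertex 2.896 -3.561 2.44
endloop
endfacet
facet normal -0.702 -0.202 0.683
outer loop
vertex 2.32 -2.497 2.162
vertex 2.896 -3.561 2.44
vertex 3.188 -2.52 3.048
endloop
endfacet
facet normal -0.131 0.929 -0.347
outer loop
vertex 2.837 -2.039 1.131
vertex 3.152 -1.58 2.24
vertex 4.024 -1.779 1.38
endloop
endfacet
facet normal 0.071 0.652 0.755
outer loop
vertex 3.152 -1.58 2.24
vertex 3.188 -2.52 3.048
vertex 4.242 -2.076 2.565
endloop
endfacet
facet normal -0.076 -0.487 0.870
outer loop
vertex 3.188 -2.52 3.048
vertex 2.896 -3.561 2.44
vertex 4.083 -3.301 2.689
endloop
endfacet
facet normal -0.368 -0.916 -0.162
outer loop
vertex 2.896 -3.561 2.44
vertex 2.678 -3.264 1.255
vertex 3.768 -3.76 1.58
endloop
endfacet
facet normal -0.402 -0.040 -0.915
outer loop
vertex 2.678 -3.264 1.255
vertex 2.837 -2.039 1.131
vertex 3.732 -2.82 0.772
endloop
endfacet
facet normal 0.883 0.466 -0.046
outer loop
vertex 4.6 -2.843 1.658
vertex 4.024 -1.779 1.38
vertex 4.242 -2.076 2.565
endloop
endfacet
facet normal 0.904 -0.075 0.420
outer loop
vertex 4.6 -2.843 1.658
vertex 4.242 -2.076 2.565
vertex 4.083 -3.301 2.689
endloop
endfacet
facet normal 0.736 -0.674 0.070
outer loop
vertex 4.6 -2.843 1.658
vertex 4.083 -3.301 2.689
vertex 3.768 -3.76 1.58
endloop
endfacet
facet normal 0.611 -0.502 -0.612
outer loop
vertex 4.6 -2.843 1.658
vertex 3.768 -3.76 1.58
vertex 3.732 -2.82 0.772
endloop
endfacet
facet normal 0.702 0.202 -0.683
outer loop
vertex 4.6 -2.843 1.658
vertex 3.732 -2.82 0.772
vertex 4.024 -1.779 1.38
endloop
endfacet
facet normal 0.368 0.916 0.162
outer loop
vertex 4.242 -2.076 2.565
vertex 4.024 -1.779 1.38
vertex 3.152 -1.58 2.24
endloop
endfacet
facet normal 0.402 0.040 0.915
outer loop
vertex 4.083 -3.301 2.689
vertex 4.242 -2.076 2.565
vertex 3.188 -2.52 3.048
endloop
endfacet
facet normal 0.131 -0.929 0.347
outer loop
vertex 3.768 -3.76 1.58
vertex 4.083 -3.301 2.689
vertex 2.896 -3.561 2.44
endloop
endfacet
facet normal -0.071 -0.652 -0.755
outer loop
vertex 3.732 -2.82 0.772
vertex 3.768 -3.76 1.58
vertex 2.678 -3.264 1.255
endloop
endfacet
facet normal 0.076 0.487 -0.870
outer loop
vertex 4.024 -1.779 1.38
vertex 3.732 -2.82 0.772
vertex 2.837 -2.039 1.131
endloop
endfacet

endsolid


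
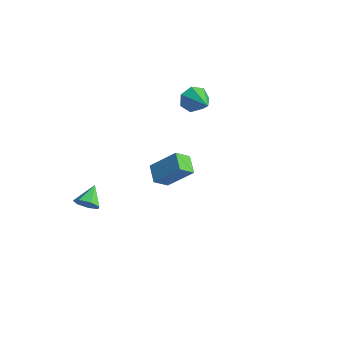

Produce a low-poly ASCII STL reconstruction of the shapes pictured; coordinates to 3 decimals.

solid 
facet normal -0.527 -0.507 -0.682
outer loop
vertex 1.974 -2.383 3.484
vertex 1.974 -1.629 2.923
vertex 2.841 -2.704 3.052
endloop
endfacet
facet normal 0.001 -0.802 0.597
outer loop
vertex 3.726 -1.851 4.197
vertex 1.974 -2.383 3.484
vertex 2.841 -2.704 3.052
endloop
endfacet
facet normal -0.527 -0.507 -0.682
outer loop
vertex 2.841 -2.704 3.052
vertex 1.974 -1.629 2.923
vertex 2.84 -1.949 2.491
endloop
endfacet
facet normal 0.850 -0.313 -0.423
outer loop
vertex 2.84 -1.949 2.491
vertex 3.726 -1.851 4.197
vertex 2.841 -2.704 3.052
endloop
endfacet
facet normal -0.850 0.314 0.423
outer loop
vertex 1.974 -2.383 3.484
vertex 2.859 -0.776 4.068
vertex 1.974 -1.629 2.923
endloop
endfacet
facet normal 0.001 -0.803 0.596
outer loop
vertex 2.86 -1.531 4.629
vertex 1.974 -2.383 3.484
vertex 3.726 -1.851 4.197
endloop
endfacet
facet normal -0.850 0.314 0.424
outer loop
vertex 2.86 -1.531 4.629
vertex 2.859 -0.776 4.068
vertex 1.974 -2.383 3.484
endloop
endfacet
facet normal -0.001 0.802 -0.597
outer loop
vertex 1.974 -1.629 2.923
vertex 2.859 -0.776 4.068
vertex 2.84 -1.949 2.491
endloop
endfacet
facet normal 0.850 -0.315 -0.423
outer loop
vertex 3.726 -1.097 3.636
vertex 3.726 -1.851 4.197
vertex 2.84 -1.949 2.491
endloop
endfacet
facet normal -0.000 0.802 -0.597
outer loop
vertex 2.84 -1.949 2.491
vertex 2.859 -0.776 4.068
vertex 3.726 -1.097 3.636
endloop
endfacet
facet normal 0.527 0.507 0.682
outer loop
vertex 3.726 -1.097 3.636
vertex 2.86 -1.531 4.629
vertex 3.726 -1.851 4.197
endloop
endfacet
facet normal 0.527 0.507 0.682
outer loop
vertex 2.859 -0.776 4.068
vertex 2.86 -1.531 4.629
vertex 3.726 -1.097 3.636
endloop
endfacet
facet normal -0.944 0.100 -0.316
outer loop
vertex -3.186 3.849 1.777
vertex -3.454 3.49 2.464
vertex -3.322 4.287 2.321
endloop
endfacet
facet normal 0.638 0.670 -0.380
outer loop
vertex -3.186 3.849 1.777
vertex -3.322 4.287 2.321
vertex -1.926 3.33 2.976
endloop
endfacet
facet normal -0.943 0.099 -0.317
outer loop
vertex -3.322 4.287 2.321
vertex -3.454 3.49 2.464
vertex -3.558 4.125 2.973
endloop
endfacet
facet normal 0.409 0.840 0.357
outer loop
vertex -3.322 4.287 2.321
vertex -3.558 4.125 2.973
vertex -1.926 3.33 2.976
endloop
endfacet
facet normal -0.943 0.099 -0.316
outer loop
vertex -3.558 4.125 2.973
vertex -3.454 3.49 2.464
vertex -3.715 3.485 3.241
endloop
endfacet
facet normal 0.167 0.346 0.923
outer loop
vertex -3.558 4.125 2.973
vertex -3.715 3.485 3.241
vertex -1.926 3.33 2.976
endloop
endfacet
facet normal -0.943 0.100 -0.316
outer loop
vertex -3.715 3.485 3.241
vertex -3.454 3.49 2.464
vertex -3.676 2.849 2.924
endloop
endfacet
facet normal 0.094 -0.439 0.893
outer loop
vertex -3.715 3.485 3.241
vertex -3.676 2.849 2.924
vertex -1.926 3.33 2.976
endloop
endfacet
facet normal -0.943 0.100 -0.316
outer loop
vertex -3.676 2.849 2.924
vertex -3.454 3.49 2.464
vertex -3.47 2.696 2.261
endloop
endfacet
facet normal 0.246 -0.925 0.290
outer loop
vertex -3.676 2.849 2.924
vertex -3.47 2.696 2.261
vertex -1.926 3.33 2.976
endloop
endfacet
facet normal -0.944 0.100 -0.316
outer loop
vertex -3.47 2.696 2.261
vertex -3.454 3.49 2.464
vertex -3.252 3.141 1.75
endloop
endfacet
facet normal 0.507 -0.745 -0.433
outer loop
vertex -3.47 2.696 2.261
vertex -3.252 3.141 1.75
vertex -1.926 3.33 2.976
endloop
endfacet
facet normal -0.944 0.100 -0.316
outer loop
vertex -3.252 3.141 1.75
vertex -3.454 3.49 2.464
vertex -3.186 3.849 1.777
endloop
endfacet
facet normal 0.681 -0.036 -0.731
outer loop
vertex -3.252 3.141 1.75
vertex -3.186 3.849 1.777
vertex -1.926 3.33 2.976
endloop
endfacet
facet normal 0.505 -0.671 -0.543
outer loop
vertex -2.099 -3.294 -1.676
vertex -2.587 -3.256 -2.177
vertex -2.004 -2.875 -2.105
endloop
endfacet
facet normal 0.528 0.546 0.650
outer loop
vertex -2.099 -3.294 -1.676
vertex -2.004 -2.875 -2.105
vertex -3.213 -2.424 -1.503
endloop
endfacet
facet normal 0.505 -0.671 -0.543
outer loop
vertex -2.004 -2.875 -2.105
vertex -2.587 -3.256 -2.177
vertex -2.348 -2.743 -2.588
endloop
endfacet
facet normal 0.352 0.936 0.005
outer loop
vertex -2.004 -2.875 -2.105
vertex -2.348 -2.743 -2.588
vertex -3.213 -2.424 -1.503
endloop
endfacet
facet normal 0.505 -0.671 -0.544
outer loop
vertex -2.348 -2.743 -2.588
vertex -2.587 -3.256 -2.177
vertex -2.872 -2.997 -2.761
endloop
endfacet
facet normal -0.261 0.850 -0.458
outer loop
vertex -2.348 -2.743 -2.588
vertex -2.872 -2.997 -2.761
vertex -3.213 -2.424 -1.503
endloop
endfacet
facet normal 0.505 -0.671 -0.544
outer loop
vertex -2.872 -2.997 -2.761
vertex -2.587 -3.256 -2.177
vertex -3.181 -3.446 -2.494
endloop
endfacet
facet normal -0.850 0.353 -0.391
outer loop
vertex -2.872 -2.997 -2.761
vertex -3.181 -3.446 -2.494
vertex -3.213 -2.424 -1.503
endloop
endfacet
facet normal 0.505 -0.671 -0.543
outer loop
vertex -3.181 -3.446 -2.494
vertex -2.587 -3.256 -2.177
vertex -3.043 -3.752 -1.988
endloop
endfacet
facet normal -0.971 -0.181 0.155
outer loop
vertex -3.181 -3.446 -2.494
vertex -3.043 -3.752 -1.988
vertex -3.213 -2.424 -1.503
endloop
endfacet
facet normal 0.505 -0.671 -0.542
outer loop
vertex -3.043 -3.752 -1.988
vertex -2.587 -3.256 -2.177
vertex -2.562 -3.684 -1.624
endloop
endfacet
facet normal -0.533 -0.350 0.770
outer loop
vertex -3.043 -3.752 -1.988
vertex -2.562 -3.684 -1.624
vertex -3.213 -2.424 -1.503
endloop
endfacet
facet normal 0.505 -0.672 -0.543
outer loop
vertex -2.562 -3.684 -1.624
vertex -2.587 -3.256 -2.177
vertex -2.099 -3.294 -1.676
endloop
endfacet
facet normal 0.133 -0.026 0.991
outer loop
vertex -2.562 -3.684 -1.624
vertex -2.099 -3.294 -1.676
vertex -3.213 -2.424 -1.503
endloop
endfacet

endsolid


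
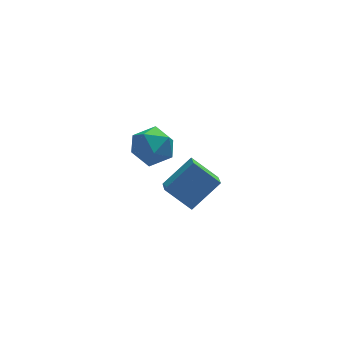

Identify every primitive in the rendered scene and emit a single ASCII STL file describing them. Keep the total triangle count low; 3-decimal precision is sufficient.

solid 
facet normal 0.228 0.127 0.965
outer loop
vertex -2.181 -0.048 4.637
vertex -2.843 -0.809 4.894
vertex -1.848 -1.033 4.688
endloop
endfacet
facet normal 0.783 0.293 0.549
outer loop
vertex -2.181 -0.048 4.637
vertex -1.848 -1.033 4.688
vertex -1.533 -0.417 3.91
endloop
endfacet
facet normal 0.576 0.811 0.102
outer loop
vertex -2.181 -0.048 4.637
vertex -1.533 -0.417 3.91
vertex -2.335 0.188 3.635
endloop
endfacet
facet normal -0.106 0.964 0.243
outer loop
vertex -2.181 -0.048 4.637
vertex -2.335 0.188 3.635
vertex -3.144 -0.054 4.243
endloop
endfacet
facet normal -0.321 0.542 0.777
outer loop
vertex -2.181 -0.048 4.637
vertex -3.144 -0.054 4.243
vertex -2.843 -0.809 4.894
endloop
endfacet
facet normal 0.946 -0.283 0.159
outer loop
vertex -1.533 -0.417 3.91
vertex -1.848 -1.033 4.688
vertex -1.796 -1.406 3.717
endloop
endfacet
facet normal 0.048 -0.551 0.833
outer loop
vertex -1.848 -1.033 4.688
vertex -2.843 -0.809 4.894
vertex -2.605 -1.648 4.325
endloop
endfacet
facet normal -0.840 0.120 0.528
outer loop
vertex -2.843 -0.809 4.894
vertex -3.144 -0.054 4.243
vertex -3.407 -1.043 4.05
endloop
endfacet
facet normal -0.492 0.803 -0.335
outer loop
vertex -3.144 -0.054 4.243
vertex -2.335 0.188 3.635
vertex -3.092 -0.427 3.272
endloop
endfacet
facet normal 0.612 0.555 -0.563
outer loop
vertex -2.335 0.188 3.635
vertex -1.533 -0.417 3.91
vertex -2.097 -0.651 3.066
endloop
endfacet
facet normal 0.106 -0.964 -0.243
outer loop
vertex -2.759 -1.412 3.323
vertex -1.796 -1.406 3.717
vertex -2.605 -1.648 4.325
endloop
endfacet
facet normal -0.576 -0.811 -0.102
outer loop
vertex -2.759 -1.412 3.323
vertex -2.605 -1.648 4.325
vertex -3.407 -1.043 4.05
endloop
endfacet
facet normal -0.783 -0.293 -0.549
outer loop
vertex -2.759 -1.412 3.323
vertex -3.407 -1.043 4.05
vertex -3.092 -0.427 3.272
endloop
endfacet
facet normal -0.228 -0.127 -0.965
outer loop
vertex -2.759 -1.412 3.323
vertex -3.092 -0.427 3.272
vertex -2.097 -0.651 3.066
endloop
endfacet
facet normal 0.321 -0.542 -0.777
outer loop
vertex -2.759 -1.412 3.323
vertex -2.097 -0.651 3.066
vertex -1.796 -1.406 3.717
endloop
endfacet
facet normal 0.492 -0.803 0.335
outer loop
vertex -2.605 -1.648 4.325
vertex -1.796 -1.406 3.717
vertex -1.848 -1.033 4.688
endloop
endfacet
facet normal -0.612 -0.555 0.563
outer loop
vertex -3.407 -1.043 4.05
vertex -2.605 -1.648 4.325
vertex -2.843 -0.809 4.894
endloop
endfacet
facet normal -0.946 0.283 -0.159
outer loop
vertex -3.092 -0.427 3.272
vertex -3.407 -1.043 4.05
vertex -3.144 -0.054 4.243
endloop
endfacet
facet normal -0.048 0.551 -0.833
outer loop
vertex -2.097 -0.651 3.066
vertex -3.092 -0.427 3.272
vertex -2.335 0.188 3.635
endloop
endfacet
facet normal 0.840 -0.120 -0.528
outer loop
vertex -1.796 -1.406 3.717
vertex -2.097 -0.651 3.066
vertex -1.533 -0.417 3.91
endloop
endfacet
facet normal -0.658 0.440 0.611
outer loop
vertex -0.237 1.366 0.6
vertex -0.07 2.466 -0.013
vertex -1.609 0.929 -0.561
endloop
endfacet
facet normal -0.132 -0.866 0.482
outer loop
vertex -0.57 0.234 -1.527
vertex -0.237 1.366 0.6
vertex -1.609 0.929 -0.561
endloop
endfacet
facet normal -0.657 0.440 0.612
outer loop
vertex -1.609 0.929 -0.561
vertex -0.07 2.466 -0.013
vertex -1.442 2.029 -1.173
endloop
endfacet
facet normal -0.742 -0.237 -0.628
outer loop
vertex -1.442 2.029 -1.173
vertex -0.57 0.234 -1.527
vertex -1.609 0.929 -0.561
endloop
endfacet
facet normal 0.742 0.237 0.627
outer loop
vertex -0.237 1.366 0.6
vertex 0.969 1.771 -0.979
vertex -0.07 2.466 -0.013
endloop
endfacet
facet normal -0.131 -0.866 0.482
outer loop
vertex 0.802 0.671 -0.367
vertex -0.237 1.366 0.6
vertex -0.57 0.234 -1.527
endloop
endfacet
facet normal 0.742 0.236 0.627
outer loop
vertex 0.802 0.671 -0.367
vertex 0.969 1.771 -0.979
vertex -0.237 1.366 0.6
endloop
endfacet
facet normal 0.131 0.866 -0.482
outer loop
vertex -0.07 2.466 -0.013
vertex 0.969 1.771 -0.979
vertex -1.442 2.029 -1.173
endloop
endfacet
facet normal -0.742 -0.237 -0.627
outer loop
vertex -0.403 1.334 -2.14
vertex -0.57 0.234 -1.527
vertex -1.442 2.029 -1.173
endloop
endfacet
facet normal 0.131 0.867 -0.482
outer loop
vertex -1.442 2.029 -1.173
vertex 0.969 1.771 -0.979
vertex -0.403 1.334 -2.14
endloop
endfacet
facet normal 0.657 -0.441 -0.611
outer loop
vertex -0.403 1.334 -2.14
vertex 0.802 0.671 -0.367
vertex -0.57 0.234 -1.527
endloop
endfacet
facet normal 0.658 -0.440 -0.611
outer loop
vertex 0.969 1.771 -0.979
vertex 0.802 0.671 -0.367
vertex -0.403 1.334 -2.14
endloop
endfacet

endsolid


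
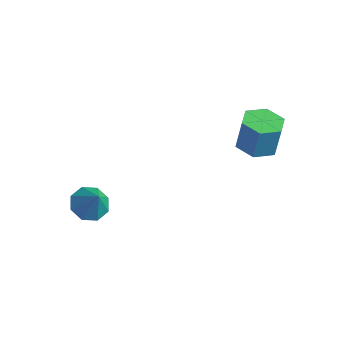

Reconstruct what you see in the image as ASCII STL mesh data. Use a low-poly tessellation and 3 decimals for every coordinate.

solid 
facet normal -0.069 -0.147 -0.987
outer loop
vertex 2.747 2.94 2.245
vertex 2.13 3.821 2.157
vertex 3.203 3.903 2.07
endloop
endfacet
facet normal 0.904 -0.428 0.001
outer loop
vertex 2.747 2.94 2.245
vertex 3.203 3.903 2.07
vertex 2.867 3.197 3.972
endloop
endfacet
facet normal 0.904 -0.428 0.001
outer loop
vertex 2.867 3.197 3.972
vertex 3.203 3.903 2.07
vertex 3.323 4.16 3.797
endloop
endfacet
facet normal 0.068 0.147 0.987
outer loop
vertex 2.867 3.197 3.972
vertex 3.323 4.16 3.797
vertex 2.25 4.079 3.883
endloop
endfacet
facet normal -0.069 -0.148 -0.987
outer loop
vertex 3.203 3.903 2.07
vertex 2.13 3.821 2.157
vertex 2.586 4.784 1.981
endloop
endfacet
facet normal 0.818 0.558 -0.140
outer loop
vertex 3.203 3.903 2.07
vertex 2.586 4.784 1.981
vertex 3.323 4.16 3.797
endloop
endfacet
facet normal 0.818 0.558 -0.140
outer loop
vertex 3.323 4.16 3.797
vertex 2.586 4.784 1.981
vertex 2.706 5.042 3.708
endloop
endfacet
facet normal 0.068 0.147 0.987
outer loop
vertex 3.323 4.16 3.797
vertex 2.706 5.042 3.708
vertex 2.25 4.079 3.883
endloop
endfacet
facet normal -0.069 -0.148 -0.987
outer loop
vertex 2.586 4.784 1.981
vertex 2.13 3.821 2.157
vertex 1.513 4.703 2.068
endloop
endfacet
facet normal -0.086 0.986 -0.141
outer loop
vertex 2.586 4.784 1.981
vertex 1.513 4.703 2.068
vertex 2.706 5.042 3.708
endloop
endfacet
facet normal -0.087 0.986 -0.141
outer loop
vertex 2.706 5.042 3.708
vertex 1.513 4.703 2.068
vertex 1.633 4.96 3.795
endloop
endfacet
facet normal 0.069 0.147 0.987
outer loop
vertex 2.706 5.042 3.708
vertex 1.633 4.96 3.795
vertex 2.25 4.079 3.883
endloop
endfacet
facet normal -0.068 -0.147 -0.987
outer loop
vertex 1.513 4.703 2.068
vertex 2.13 3.821 2.157
vertex 1.057 3.74 2.243
endloop
endfacet
facet normal -0.904 0.428 -0.001
outer loop
vertex 1.513 4.703 2.068
vertex 1.057 3.74 2.243
vertex 1.633 4.96 3.795
endloop
endfacet
facet normal -0.904 0.428 -0.001
outer loop
vertex 1.633 4.96 3.795
vertex 1.057 3.74 2.243
vertex 1.177 3.997 3.97
endloop
endfacet
facet normal 0.069 0.147 0.987
outer loop
vertex 1.633 4.96 3.795
vertex 1.177 3.997 3.97
vertex 2.25 4.079 3.883
endloop
endfacet
facet normal -0.068 -0.147 -0.987
outer loop
vertex 1.057 3.74 2.243
vertex 2.13 3.821 2.157
vertex 1.674 2.858 2.332
endloop
endfacet
facet normal -0.818 -0.558 0.140
outer loop
vertex 1.057 3.74 2.243
vertex 1.674 2.858 2.332
vertex 1.177 3.997 3.97
endloop
endfacet
facet normal -0.818 -0.558 0.140
outer loop
vertex 1.177 3.997 3.97
vertex 1.674 2.858 2.332
vertex 1.794 3.116 4.059
endloop
endfacet
facet normal 0.069 0.148 0.987
outer loop
vertex 1.177 3.997 3.97
vertex 1.794 3.116 4.059
vertex 2.25 4.079 3.883
endloop
endfacet
facet normal -0.069 -0.147 -0.987
outer loop
vertex 1.674 2.858 2.332
vertex 2.13 3.821 2.157
vertex 2.747 2.94 2.245
endloop
endfacet
facet normal 0.087 -0.986 0.141
outer loop
vertex 1.674 2.858 2.332
vertex 2.747 2.94 2.245
vertex 1.794 3.116 4.059
endloop
endfacet
facet normal 0.086 -0.986 0.141
outer loop
vertex 1.794 3.116 4.059
vertex 2.747 2.94 2.245
vertex 2.867 3.197 3.972
endloop
endfacet
facet normal 0.069 0.148 0.987
outer loop
vertex 1.794 3.116 4.059
vertex 2.867 3.197 3.972
vertex 2.25 4.079 3.883
endloop
endfacet
facet normal -0.531 0.080 -0.843
outer loop
vertex -2.981 -1.786 -3.774
vertex -3.815 -1.536 -3.225
vertex -3.045 -1.009 -3.66
endloop
endfacet
facet normal 0.996 0.084 -0.014
outer loop
vertex -2.981 -1.786 -3.774
vertex -3.045 -1.009 -3.66
vertex -2.965 -1.664 -1.875
endloop
endfacet
facet normal -0.531 0.080 -0.843
outer loop
vertex -3.045 -1.009 -3.66
vertex -3.815 -1.536 -3.225
vertex -3.56 -0.54 -3.291
endloop
endfacet
facet normal 0.735 0.646 0.204
outer loop
vertex -3.045 -1.009 -3.66
vertex -3.56 -0.54 -3.291
vertex -2.965 -1.664 -1.875
endloop
endfacet
facet normal -0.532 0.080 -0.843
outer loop
vertex -3.56 -0.54 -3.291
vertex -3.815 -1.536 -3.225
vertex -4.224 -0.654 -2.883
endloop
endfacet
facet normal 0.203 0.807 0.555
outer loop
vertex -3.56 -0.54 -3.291
vertex -4.224 -0.654 -2.883
vertex -2.965 -1.664 -1.875
endloop
endfacet
facet normal -0.532 0.080 -0.843
outer loop
vertex -4.224 -0.654 -2.883
vertex -3.815 -1.536 -3.225
vertex -4.649 -1.285 -2.675
endloop
endfacet
facet normal -0.290 0.470 0.834
outer loop
vertex -4.224 -0.654 -2.883
vertex -4.649 -1.285 -2.675
vertex -2.965 -1.664 -1.875
endloop
endfacet
facet normal -0.532 0.081 -0.843
outer loop
vertex -4.649 -1.285 -2.675
vertex -3.815 -1.536 -3.225
vertex -4.586 -2.062 -2.789
endloop
endfacet
facet normal -0.453 -0.165 0.876
outer loop
vertex -4.649 -1.285 -2.675
vertex -4.586 -2.062 -2.789
vertex -2.965 -1.664 -1.875
endloop
endfacet
facet normal -0.531 0.080 -0.843
outer loop
vertex -4.586 -2.062 -2.789
vertex -3.815 -1.536 -3.225
vertex -4.071 -2.531 -3.158
endloop
endfacet
facet normal -0.192 -0.728 0.658
outer loop
vertex -4.586 -2.062 -2.789
vertex -4.071 -2.531 -3.158
vertex -2.965 -1.664 -1.875
endloop
endfacet
facet normal -0.532 0.080 -0.843
outer loop
vertex -4.071 -2.531 -3.158
vertex -3.815 -1.536 -3.225
vertex -3.406 -2.417 -3.567
endloop
endfacet
facet normal 0.341 -0.889 0.307
outer loop
vertex -4.071 -2.531 -3.158
vertex -3.406 -2.417 -3.567
vertex -2.965 -1.664 -1.875
endloop
endfacet
facet normal -0.531 0.081 -0.844
outer loop
vertex -3.406 -2.417 -3.567
vertex -3.815 -1.536 -3.225
vertex -2.981 -1.786 -3.774
endloop
endfacet
facet normal 0.833 -0.552 0.028
outer loop
vertex -3.406 -2.417 -3.567
vertex -2.981 -1.786 -3.774
vertex -2.965 -1.664 -1.875
endloop
endfacet

endsolid


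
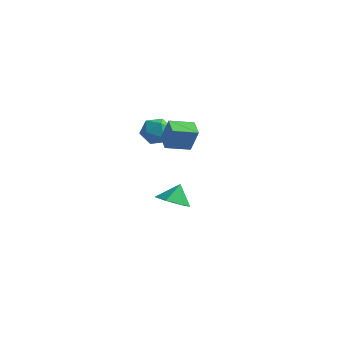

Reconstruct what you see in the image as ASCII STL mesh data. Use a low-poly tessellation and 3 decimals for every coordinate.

solid 
facet normal 0.278 0.927 0.253
outer loop
vertex 1.779 0.761 1.214
vertex 1.727 0.552 2.038
vertex 2.46 0.447 1.617
endloop
endfacet
facet normal 0.562 0.738 -0.374
outer loop
vertex 1.779 0.761 1.214
vertex 2.46 0.447 1.617
vertex 2.276 0.187 0.827
endloop
endfacet
facet normal 0.027 0.575 -0.818
outer loop
vertex 1.779 0.761 1.214
vertex 2.276 0.187 0.827
vertex 1.428 0.132 0.76
endloop
endfacet
facet normal -0.587 0.663 -0.465
outer loop
vertex 1.779 0.761 1.214
vertex 1.428 0.132 0.76
vertex 1.09 0.357 1.508
endloop
endfacet
facet normal -0.432 0.880 0.196
outer loop
vertex 1.779 0.761 1.214
vertex 1.09 0.357 1.508
vertex 1.727 0.552 2.038
endloop
endfacet
facet normal 0.951 0.148 -0.270
outer loop
vertex 2.276 0.187 0.827
vertex 2.46 0.447 1.617
vertex 2.53 -0.377 1.412
endloop
endfacet
facet normal 0.492 0.454 0.743
outer loop
vertex 2.46 0.447 1.617
vertex 1.727 0.552 2.038
vertex 2.192 -0.152 2.16
endloop
endfacet
facet normal -0.658 0.379 0.651
outer loop
vertex 1.727 0.552 2.038
vertex 1.09 0.357 1.508
vertex 1.344 -0.207 2.093
endloop
endfacet
facet normal -0.908 0.027 -0.418
outer loop
vertex 1.09 0.357 1.508
vertex 1.428 0.132 0.76
vertex 1.16 -0.467 1.303
endloop
endfacet
facet normal 0.086 -0.115 -0.990
outer loop
vertex 1.428 0.132 0.76
vertex 2.276 0.187 0.827
vertex 1.893 -0.572 0.882
endloop
endfacet
facet normal 0.587 -0.663 0.465
outer loop
vertex 1.841 -0.781 1.706
vertex 2.53 -0.377 1.412
vertex 2.192 -0.152 2.16
endloop
endfacet
facet normal -0.027 -0.575 0.818
outer loop
vertex 1.841 -0.781 1.706
vertex 2.192 -0.152 2.16
vertex 1.344 -0.207 2.093
endloop
endfacet
facet normal -0.562 -0.738 0.374
outer loop
vertex 1.841 -0.781 1.706
vertex 1.344 -0.207 2.093
vertex 1.16 -0.467 1.303
endloop
endfacet
facet normal -0.278 -0.927 -0.253
outer loop
vertex 1.841 -0.781 1.706
vertex 1.16 -0.467 1.303
vertex 1.893 -0.572 0.882
endloop
endfacet
facet normal 0.432 -0.880 -0.196
outer loop
vertex 1.841 -0.781 1.706
vertex 1.893 -0.572 0.882
vertex 2.53 -0.377 1.412
endloop
endfacet
facet normal 0.908 -0.027 0.418
outer loop
vertex 2.192 -0.152 2.16
vertex 2.53 -0.377 1.412
vertex 2.46 0.447 1.617
endloop
endfacet
facet normal -0.086 0.115 0.990
outer loop
vertex 1.344 -0.207 2.093
vertex 2.192 -0.152 2.16
vertex 1.727 0.552 2.038
endloop
endfacet
facet normal -0.951 -0.148 0.270
outer loop
vertex 1.16 -0.467 1.303
vertex 1.344 -0.207 2.093
vertex 1.09 0.357 1.508
endloop
endfacet
facet normal -0.492 -0.454 -0.743
outer loop
vertex 1.893 -0.572 0.882
vertex 1.16 -0.467 1.303
vertex 1.428 0.132 0.76
endloop
endfacet
facet normal 0.658 -0.379 -0.651
outer loop
vertex 2.53 -0.377 1.412
vertex 1.893 -0.572 0.882
vertex 2.276 0.187 0.827
endloop
endfacet
facet normal -0.007 -0.535 -0.845
outer loop
vertex 2.102 1.692 -4.221
vertex 1.226 1.932 -4.366
vertex 1.907 2.452 -4.701
endloop
endfacet
facet normal 0.807 0.449 0.383
outer loop
vertex 2.102 1.692 -4.221
vertex 1.907 2.452 -4.701
vertex 1.234 2.548 -3.394
endloop
endfacet
facet normal -0.007 -0.535 -0.845
outer loop
vertex 1.907 2.452 -4.701
vertex 1.226 1.932 -4.366
vertex 1.03 2.692 -4.846
endloop
endfacet
facet normal 0.254 0.965 0.060
outer loop
vertex 1.907 2.452 -4.701
vertex 1.03 2.692 -4.846
vertex 1.234 2.548 -3.394
endloop
endfacet
facet normal -0.008 -0.535 -0.845
outer loop
vertex 1.03 2.692 -4.846
vertex 1.226 1.932 -4.366
vertex 0.35 2.172 -4.51
endloop
endfacet
facet normal -0.549 0.821 0.159
outer loop
vertex 1.03 2.692 -4.846
vertex 0.35 2.172 -4.51
vertex 1.234 2.548 -3.394
endloop
endfacet
facet normal -0.008 -0.535 -0.845
outer loop
vertex 0.35 2.172 -4.51
vertex 1.226 1.932 -4.366
vertex 0.545 1.412 -4.03
endloop
endfacet
facet normal -0.799 0.161 0.579
outer loop
vertex 0.35 2.172 -4.51
vertex 0.545 1.412 -4.03
vertex 1.234 2.548 -3.394
endloop
endfacet
facet normal -0.007 -0.536 -0.844
outer loop
vertex 0.545 1.412 -4.03
vertex 1.226 1.932 -4.366
vertex 1.422 1.172 -3.885
endloop
endfacet
facet normal -0.246 -0.355 0.902
outer loop
vertex 0.545 1.412 -4.03
vertex 1.422 1.172 -3.885
vertex 1.234 2.548 -3.394
endloop
endfacet
facet normal -0.007 -0.536 -0.844
outer loop
vertex 1.422 1.172 -3.885
vertex 1.226 1.932 -4.366
vertex 2.102 1.692 -4.221
endloop
endfacet
facet normal 0.558 -0.210 0.803
outer loop
vertex 1.422 1.172 -3.885
vertex 2.102 1.692 -4.221
vertex 1.234 2.548 -3.394
endloop
endfacet
facet normal -0.744 0.621 0.245
outer loop
vertex 3.314 -1.0 3.011
vertex 4.038 -0.021 2.728
vertex 2.885 -1.034 1.795
endloop
endfacet
facet normal -0.579 -0.783 0.226
outer loop
vertex 3.562 -1.599 1.572
vertex 3.314 -1.0 3.011
vertex 2.885 -1.034 1.795
endloop
endfacet
facet normal -0.744 0.621 0.245
outer loop
vertex 2.885 -1.034 1.795
vertex 4.038 -0.021 2.728
vertex 3.609 -0.055 1.512
endloop
endfacet
facet normal -0.333 -0.027 -0.943
outer loop
vertex 3.609 -0.055 1.512
vertex 3.562 -1.599 1.572
vertex 2.885 -1.034 1.795
endloop
endfacet
facet normal 0.333 0.027 0.943
outer loop
vertex 3.314 -1.0 3.011
vertex 4.715 -0.586 2.505
vertex 4.038 -0.021 2.728
endloop
endfacet
facet normal -0.579 -0.783 0.226
outer loop
vertex 3.991 -1.565 2.788
vertex 3.314 -1.0 3.011
vertex 3.562 -1.599 1.572
endloop
endfacet
facet normal 0.333 0.027 0.943
outer loop
vertex 3.991 -1.565 2.788
vertex 4.715 -0.586 2.505
vertex 3.314 -1.0 3.011
endloop
endfacet
facet normal 0.579 0.783 -0.226
outer loop
vertex 4.038 -0.021 2.728
vertex 4.715 -0.586 2.505
vertex 3.609 -0.055 1.512
endloop
endfacet
facet normal -0.333 -0.027 -0.943
outer loop
vertex 4.286 -0.62 1.289
vertex 3.562 -1.599 1.572
vertex 3.609 -0.055 1.512
endloop
endfacet
facet normal 0.579 0.783 -0.226
outer loop
vertex 3.609 -0.055 1.512
vertex 4.715 -0.586 2.505
vertex 4.286 -0.62 1.289
endloop
endfacet
facet normal 0.744 -0.621 -0.245
outer loop
vertex 4.286 -0.62 1.289
vertex 3.991 -1.565 2.788
vertex 3.562 -1.599 1.572
endloop
endfacet
facet normal 0.744 -0.621 -0.245
outer loop
vertex 4.715 -0.586 2.505
vertex 3.991 -1.565 2.788
vertex 4.286 -0.62 1.289
endloop
endfacet

endsolid


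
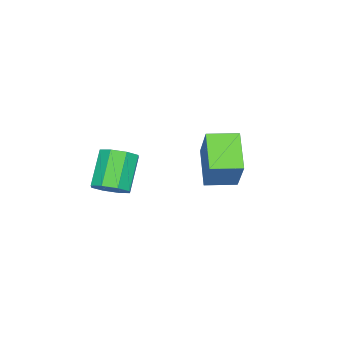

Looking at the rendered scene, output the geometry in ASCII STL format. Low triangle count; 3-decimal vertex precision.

solid 
facet normal -0.592 0.805 -0.034
outer loop
vertex -1.65 1.474 2.405
vertex -0.403 2.341 1.198
vertex -2.675 0.65 0.755
endloop
endfacet
facet normal -0.643 -0.447 0.622
outer loop
vertex -1.857 -0.461 0.802
vertex -1.65 1.474 2.405
vertex -2.675 0.65 0.755
endloop
endfacet
facet normal -0.592 0.805 -0.034
outer loop
vertex -2.675 0.65 0.755
vertex -0.403 2.341 1.198
vertex -1.428 1.517 -0.452
endloop
endfacet
facet normal -0.486 -0.391 -0.782
outer loop
vertex -1.428 1.517 -0.452
vertex -1.857 -0.461 0.802
vertex -2.675 0.65 0.755
endloop
endfacet
facet normal 0.486 0.391 0.782
outer loop
vertex -1.65 1.474 2.405
vertex 0.415 1.23 1.245
vertex -0.403 2.341 1.198
endloop
endfacet
facet normal -0.643 -0.447 0.622
outer loop
vertex -0.832 0.363 2.452
vertex -1.65 1.474 2.405
vertex -1.857 -0.461 0.802
endloop
endfacet
facet normal 0.486 0.391 0.782
outer loop
vertex -0.832 0.363 2.452
vertex 0.415 1.23 1.245
vertex -1.65 1.474 2.405
endloop
endfacet
facet normal 0.643 0.447 -0.622
outer loop
vertex -0.403 2.341 1.198
vertex 0.415 1.23 1.245
vertex -1.428 1.517 -0.452
endloop
endfacet
facet normal -0.486 -0.391 -0.782
outer loop
vertex -0.61 0.406 -0.405
vertex -1.857 -0.461 0.802
vertex -1.428 1.517 -0.452
endloop
endfacet
facet normal 0.643 0.447 -0.622
outer loop
vertex -1.428 1.517 -0.452
vertex 0.415 1.23 1.245
vertex -0.61 0.406 -0.405
endloop
endfacet
facet normal 0.592 -0.805 0.034
outer loop
vertex -0.61 0.406 -0.405
vertex -0.832 0.363 2.452
vertex -1.857 -0.461 0.802
endloop
endfacet
facet normal 0.592 -0.805 0.034
outer loop
vertex 0.415 1.23 1.245
vertex -0.832 0.363 2.452
vertex -0.61 0.406 -0.405
endloop
endfacet
facet normal 0.612 0.147 -0.777
outer loop
vertex 3.99 -1.536 1.234
vertex 3.34 -1.555 0.719
vertex 3.735 -0.961 1.142
endloop
endfacet
facet normal 0.682 0.400 0.612
outer loop
vertex 3.99 -1.536 1.234
vertex 3.735 -0.961 1.142
vertex 2.871 -1.805 2.657
endloop
endfacet
facet normal 0.682 0.400 0.612
outer loop
vertex 2.871 -1.805 2.657
vertex 3.735 -0.961 1.142
vertex 2.616 -1.23 2.565
endloop
endfacet
facet normal -0.612 -0.147 0.777
outer loop
vertex 2.871 -1.805 2.657
vertex 2.616 -1.23 2.565
vertex 2.22 -1.825 2.141
endloop
endfacet
facet normal 0.612 0.147 -0.777
outer loop
vertex 3.735 -0.961 1.142
vertex 3.34 -1.555 0.719
vertex 3.249 -0.735 0.802
endloop
endfacet
facet normal 0.198 0.923 0.330
outer loop
vertex 3.735 -0.961 1.142
vertex 3.249 -0.735 0.802
vertex 2.616 -1.23 2.565
endloop
endfacet
facet normal 0.198 0.923 0.330
outer loop
vertex 2.616 -1.23 2.565
vertex 3.249 -0.735 0.802
vertex 2.129 -1.004 2.225
endloop
endfacet
facet normal -0.611 -0.147 0.778
outer loop
vertex 2.616 -1.23 2.565
vertex 2.129 -1.004 2.225
vertex 2.22 -1.825 2.141
endloop
endfacet
facet normal 0.612 0.147 -0.777
outer loop
vertex 3.249 -0.735 0.802
vertex 3.34 -1.555 0.719
vertex 2.816 -0.989 0.413
endloop
endfacet
facet normal -0.401 0.905 -0.144
outer loop
vertex 3.249 -0.735 0.802
vertex 2.816 -0.989 0.413
vertex 2.129 -1.004 2.225
endloop
endfacet
facet normal -0.401 0.905 -0.144
outer loop
vertex 2.129 -1.004 2.225
vertex 2.816 -0.989 0.413
vertex 1.696 -1.258 1.836
endloop
endfacet
facet normal -0.612 -0.147 0.777
outer loop
vertex 2.129 -1.004 2.225
vertex 1.696 -1.258 1.836
vertex 2.22 -1.825 2.141
endloop
endfacet
facet normal 0.612 0.146 -0.777
outer loop
vertex 2.816 -0.989 0.413
vertex 3.34 -1.555 0.719
vertex 2.689 -1.575 0.203
endloop
endfacet
facet normal -0.766 0.358 -0.535
outer loop
vertex 2.816 -0.989 0.413
vertex 2.689 -1.575 0.203
vertex 1.696 -1.258 1.836
endloop
endfacet
facet normal -0.766 0.356 -0.535
outer loop
vertex 1.696 -1.258 1.836
vertex 2.689 -1.575 0.203
vertex 1.57 -1.844 1.626
endloop
endfacet
facet normal -0.612 -0.147 0.777
outer loop
vertex 1.696 -1.258 1.836
vertex 1.57 -1.844 1.626
vertex 2.22 -1.825 2.141
endloop
endfacet
facet normal 0.612 0.147 -0.777
outer loop
vertex 2.689 -1.575 0.203
vertex 3.34 -1.555 0.719
vertex 2.944 -2.15 0.295
endloop
endfacet
facet normal -0.682 -0.400 -0.612
outer loop
vertex 2.689 -1.575 0.203
vertex 2.944 -2.15 0.295
vertex 1.57 -1.844 1.626
endloop
endfacet
facet normal -0.682 -0.400 -0.612
outer loop
vertex 1.57 -1.844 1.626
vertex 2.944 -2.15 0.295
vertex 1.825 -2.419 1.718
endloop
endfacet
facet normal -0.612 -0.147 0.777
outer loop
vertex 1.57 -1.844 1.626
vertex 1.825 -2.419 1.718
vertex 2.22 -1.825 2.141
endloop
endfacet
facet normal 0.611 0.147 -0.778
outer loop
vertex 2.944 -2.15 0.295
vertex 3.34 -1.555 0.719
vertex 3.431 -2.376 0.635
endloop
endfacet
facet normal -0.198 -0.923 -0.330
outer loop
vertex 2.944 -2.15 0.295
vertex 3.431 -2.376 0.635
vertex 1.825 -2.419 1.718
endloop
endfacet
facet normal -0.198 -0.923 -0.330
outer loop
vertex 1.825 -2.419 1.718
vertex 3.431 -2.376 0.635
vertex 2.311 -2.645 2.058
endloop
endfacet
facet normal -0.612 -0.147 0.777
outer loop
vertex 1.825 -2.419 1.718
vertex 2.311 -2.645 2.058
vertex 2.22 -1.825 2.141
endloop
endfacet
facet normal 0.612 0.147 -0.777
outer loop
vertex 3.431 -2.376 0.635
vertex 3.34 -1.555 0.719
vertex 3.864 -2.122 1.024
endloop
endfacet
facet normal 0.401 -0.905 0.144
outer loop
vertex 3.431 -2.376 0.635
vertex 3.864 -2.122 1.024
vertex 2.311 -2.645 2.058
endloop
endfacet
facet normal 0.401 -0.905 0.144
outer loop
vertex 2.311 -2.645 2.058
vertex 3.864 -2.122 1.024
vertex 2.744 -2.391 2.447
endloop
endfacet
facet normal -0.612 -0.147 0.777
outer loop
vertex 2.311 -2.645 2.058
vertex 2.744 -2.391 2.447
vertex 2.22 -1.825 2.141
endloop
endfacet
facet normal 0.612 0.147 -0.777
outer loop
vertex 3.864 -2.122 1.024
vertex 3.34 -1.555 0.719
vertex 3.99 -1.536 1.234
endloop
endfacet
facet normal 0.766 -0.356 0.535
outer loop
vertex 3.864 -2.122 1.024
vertex 3.99 -1.536 1.234
vertex 2.744 -2.391 2.447
endloop
endfacet
facet normal 0.766 -0.358 0.535
outer loop
vertex 2.744 -2.391 2.447
vertex 3.99 -1.536 1.234
vertex 2.871 -1.805 2.657
endloop
endfacet
facet normal -0.612 -0.146 0.777
outer loop
vertex 2.744 -2.391 2.447
vertex 2.871 -1.805 2.657
vertex 2.22 -1.825 2.141
endloop
endfacet

endsolid
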